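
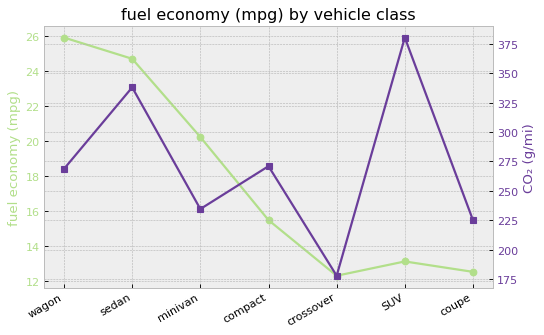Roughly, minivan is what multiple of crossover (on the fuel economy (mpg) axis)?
≈ 1.67×

minivan ≈ 20, crossover ≈ 12; 20/12 ≈ 1.67.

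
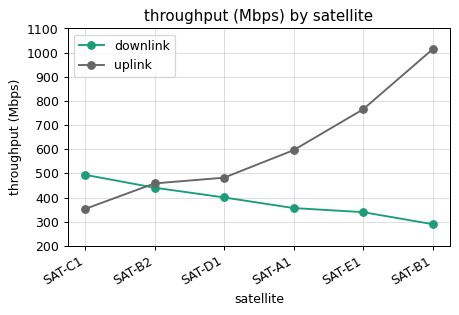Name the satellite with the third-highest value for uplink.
SAT-A1

Top 4 for uplink: SAT-B1 ≈ 1000, SAT-E1 ≈ 800, SAT-A1 ≈ 600, SAT-D1 ≈ 500.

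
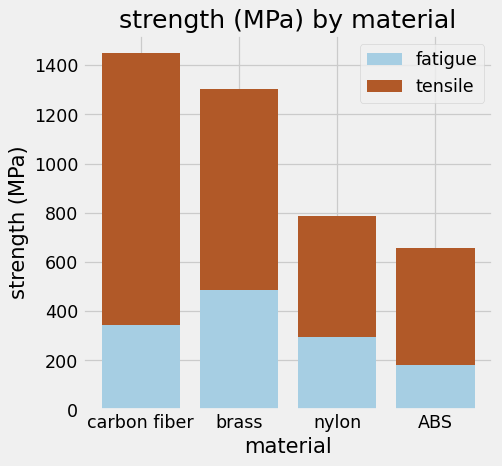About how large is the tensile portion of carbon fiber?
tensile top ≈ 1400, bottom ≈ 400; segment ≈ 1000.

≈ 1000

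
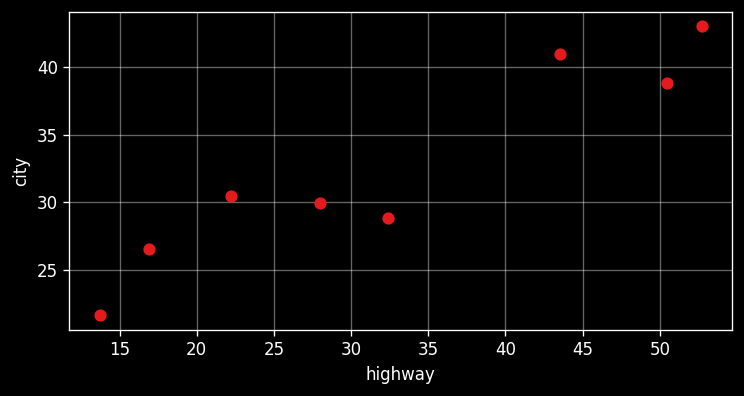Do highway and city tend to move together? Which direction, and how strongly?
Points are positively correlated; strong (|r| ≈ 0.9).

positive, strong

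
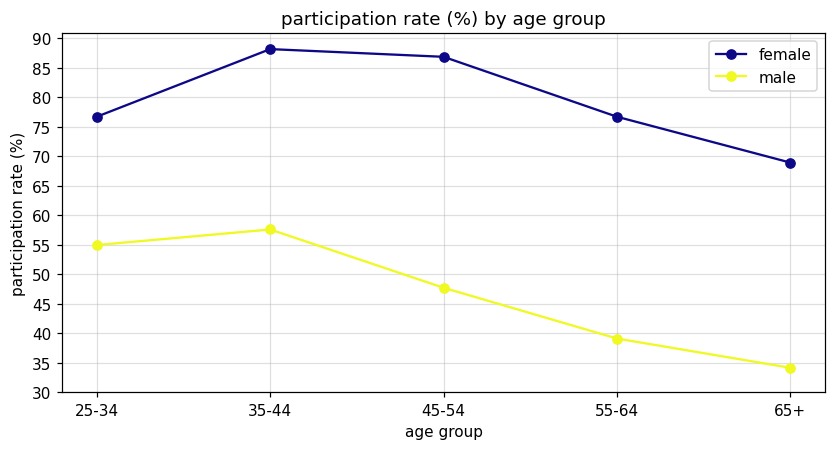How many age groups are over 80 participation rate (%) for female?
Above 80: 35-44, 45-54.

2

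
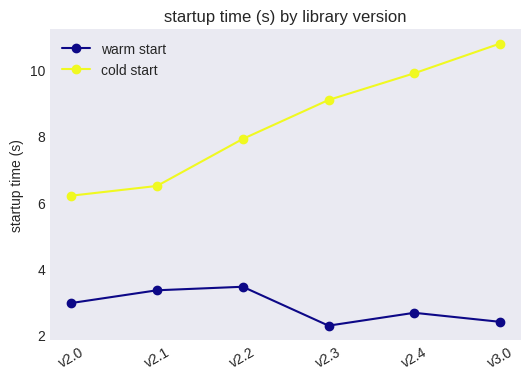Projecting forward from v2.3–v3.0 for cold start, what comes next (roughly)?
≈ 12

Last three: 9, 10, 11 → slope ≈ 1/step → next ≈ 12.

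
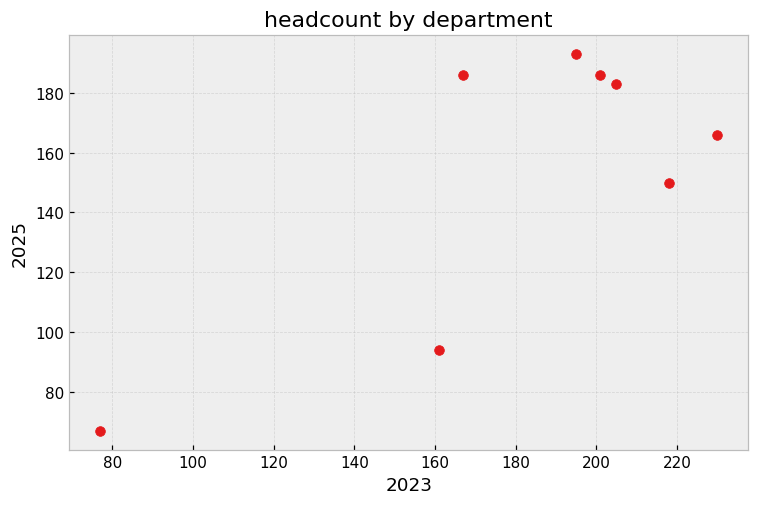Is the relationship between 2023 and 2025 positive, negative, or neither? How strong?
positive, strong

Points are positively correlated; strong (|r| ≈ 0.8).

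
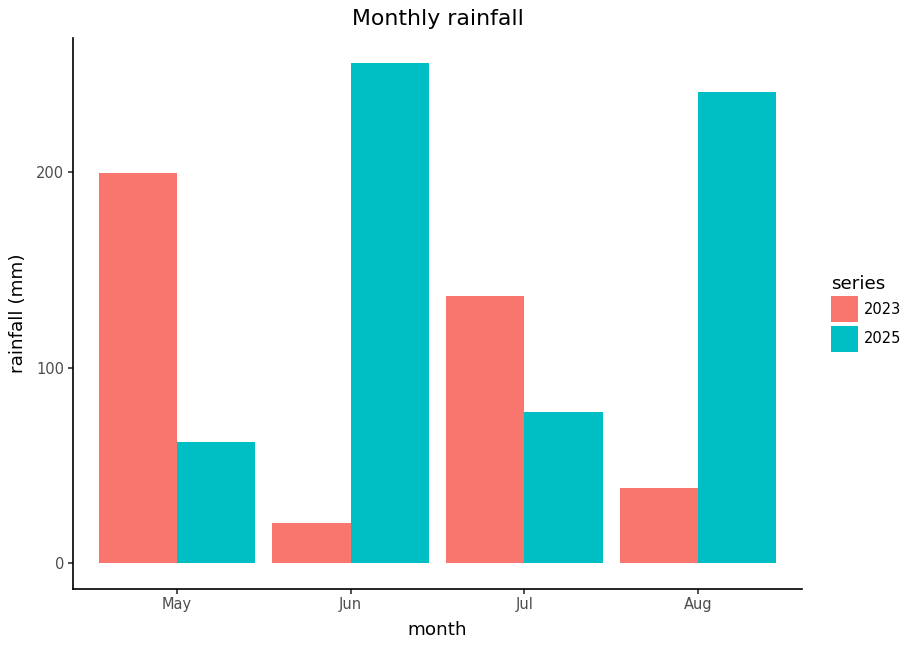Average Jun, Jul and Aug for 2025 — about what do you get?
≈ 192

(250 + 75 + 250) / 3 ≈ 192.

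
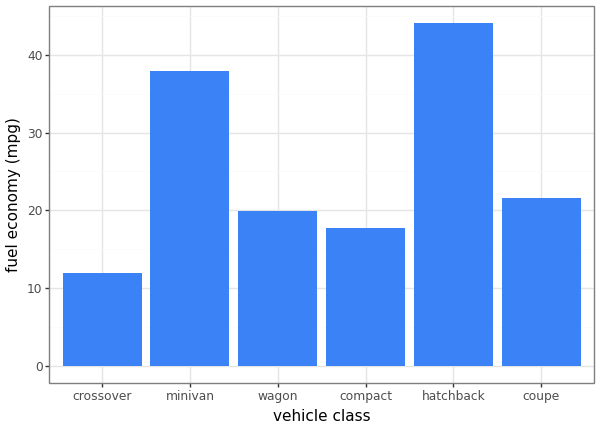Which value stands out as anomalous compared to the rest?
hatchback

hatchback ≈ 45; the rest sit between ≈ 10 and ≈ 40.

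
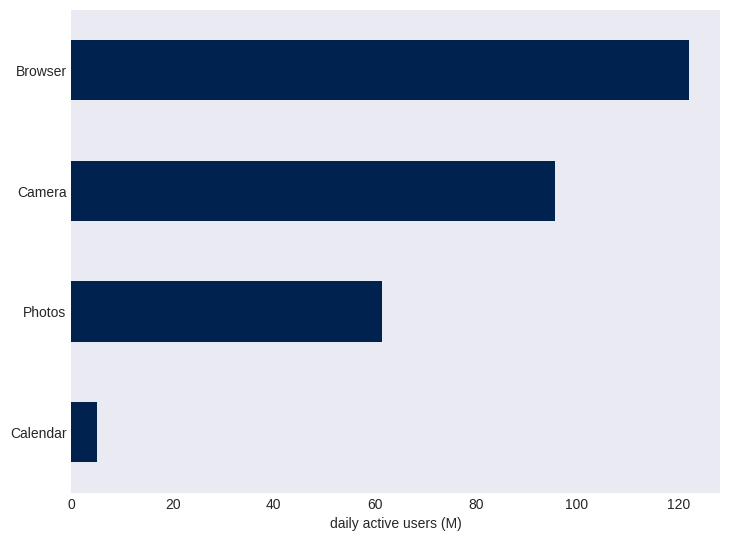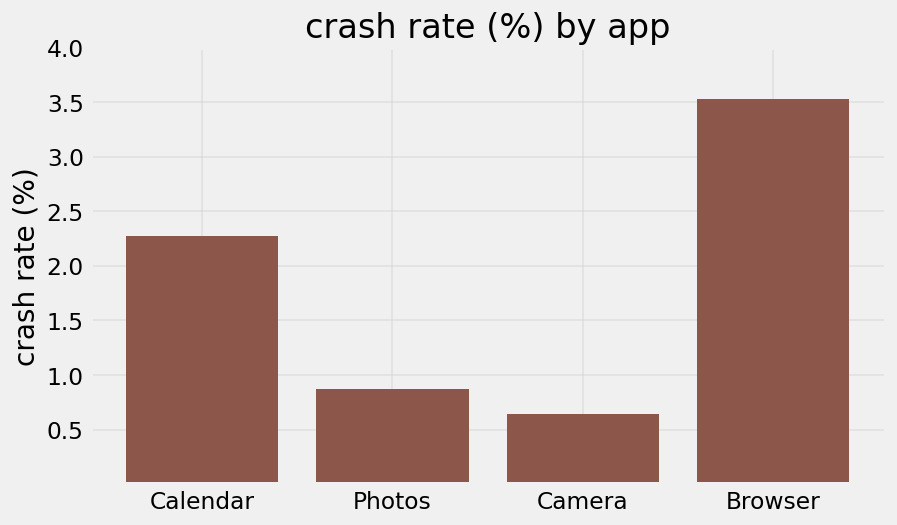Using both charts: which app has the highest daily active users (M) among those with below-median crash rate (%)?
Camera

Chart 2 median crash rate (%) ≈ 1.5; below-median apps: Photos, Camera. Among those, Camera has the highest daily active users (M) (≈ 100).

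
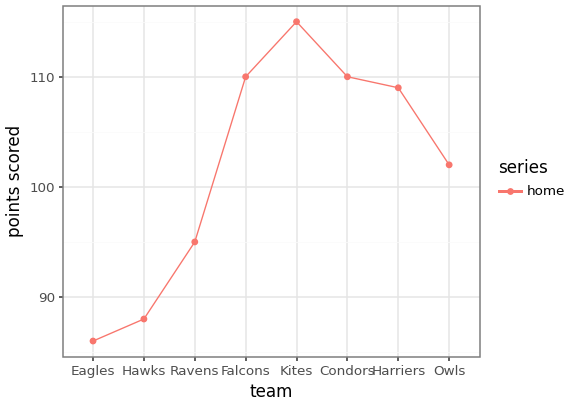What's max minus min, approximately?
Max Kites ≈ 115, min Eagles ≈ 85; range ≈ 30.

≈ 30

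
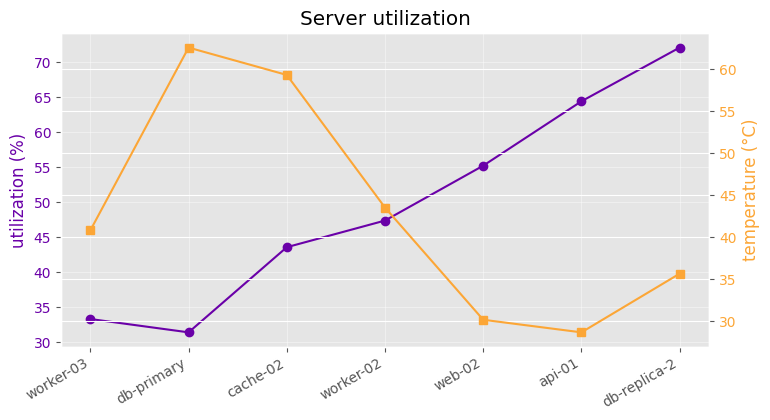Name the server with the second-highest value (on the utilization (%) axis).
Top 3 (on the utilization (%) axis): db-replica-2 ≈ 70, api-01 ≈ 65, web-02 ≈ 55.

api-01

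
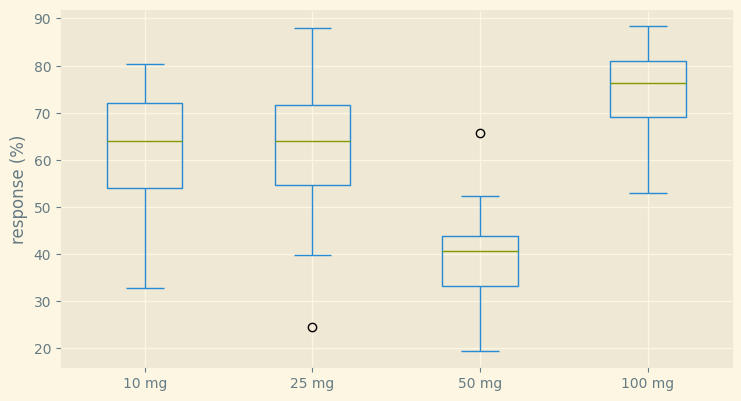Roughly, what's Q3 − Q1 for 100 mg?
≈ 10

Q3 ≈ 80, Q1 ≈ 70; IQR ≈ 10.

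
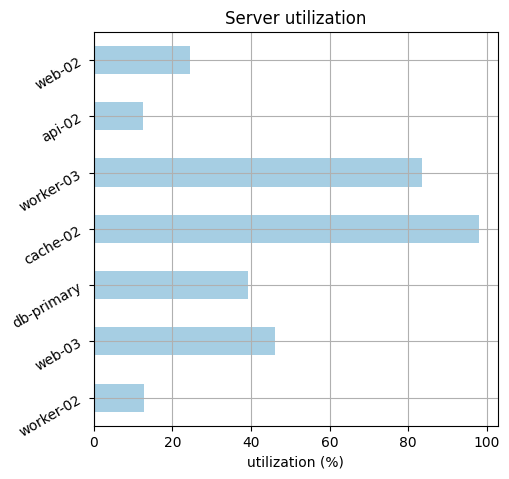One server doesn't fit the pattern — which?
cache-02

cache-02 ≈ 100; the rest sit between ≈ 10 and ≈ 80.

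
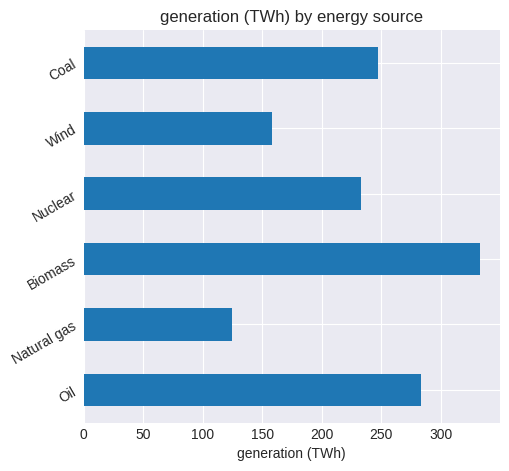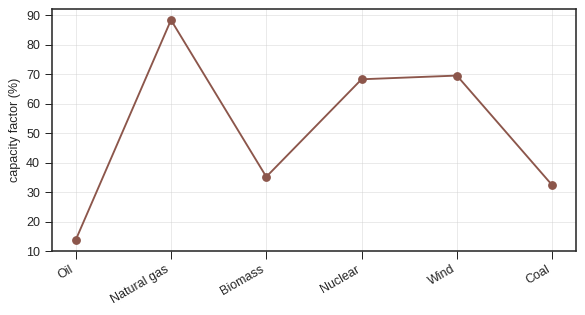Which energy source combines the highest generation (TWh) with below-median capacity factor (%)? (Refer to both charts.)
Chart 2 median capacity factor (%) ≈ 50; below-median energy sources: Oil, Biomass, Coal. Among those, Biomass has the highest generation (TWh) (≈ 350).

Biomass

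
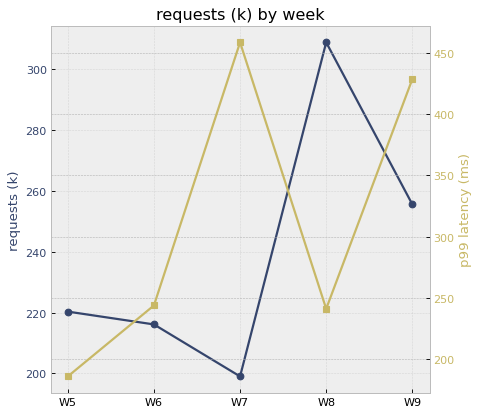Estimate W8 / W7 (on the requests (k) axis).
≈ 1.55×

W8 ≈ 310, W7 ≈ 200; 310/200 ≈ 1.55.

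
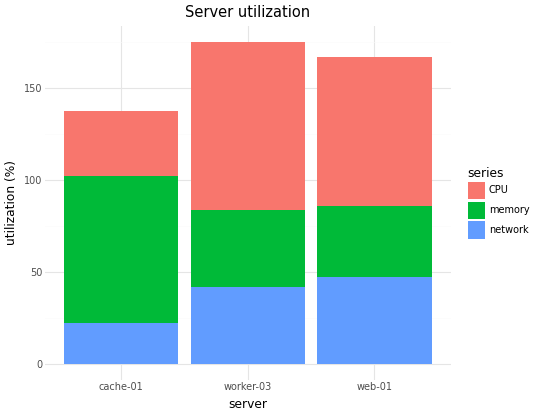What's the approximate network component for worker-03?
≈ 40

network top ≈ 40, bottom ≈ 0; segment ≈ 40.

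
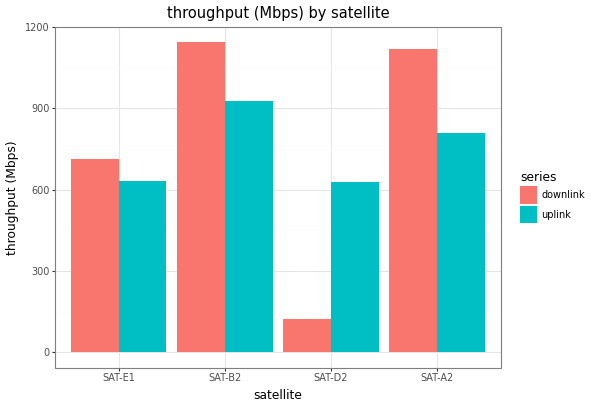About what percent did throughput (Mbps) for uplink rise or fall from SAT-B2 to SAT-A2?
≈ -11.1%

SAT-B2 ≈ 900, SAT-A2 ≈ 800; (800 − 900) / 900 ≈ -11.1%.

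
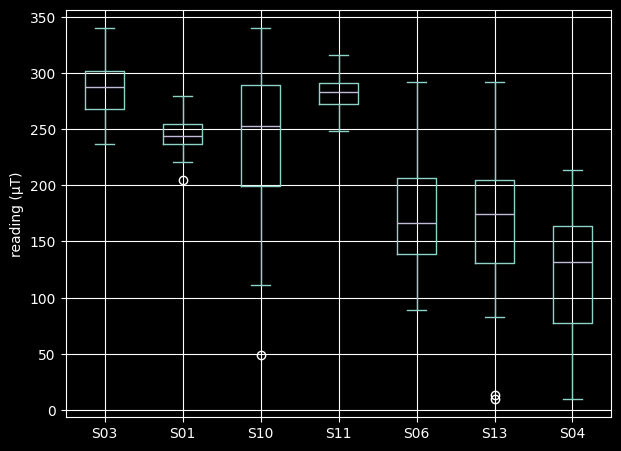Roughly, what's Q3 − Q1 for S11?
≈ 20

Q3 ≈ 300, Q1 ≈ 280; IQR ≈ 20.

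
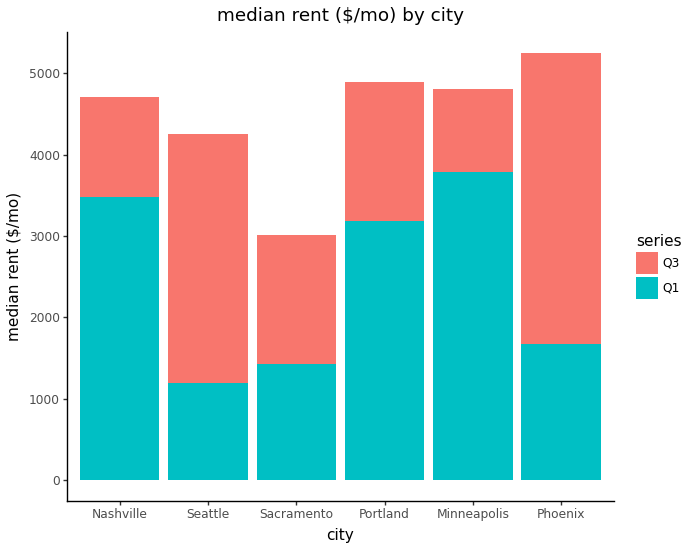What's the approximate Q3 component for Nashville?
Q3 top ≈ 4500, bottom ≈ 3500; segment ≈ 1000.

≈ 1000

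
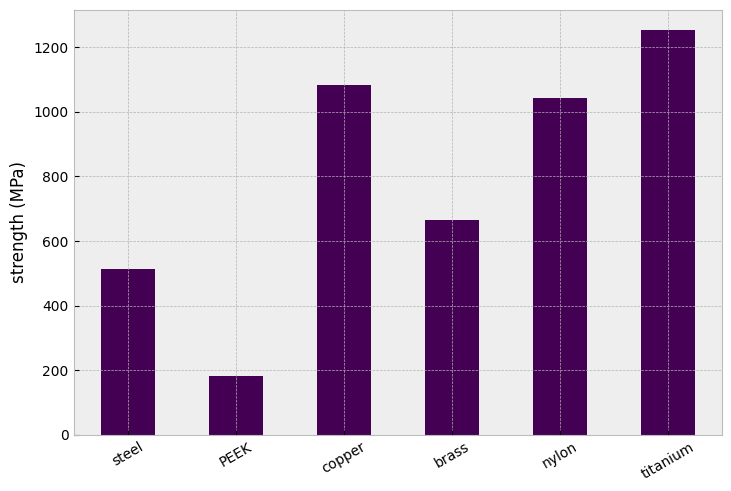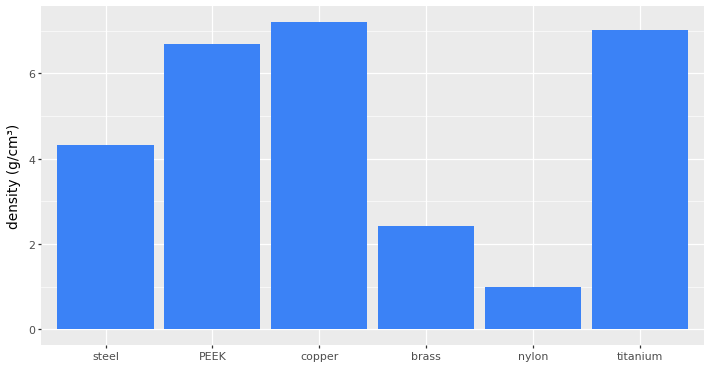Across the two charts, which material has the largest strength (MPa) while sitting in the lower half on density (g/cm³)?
nylon

Chart 2 median density (g/cm³) ≈ 6; below-median materials: steel, brass, nylon. Among those, nylon has the highest strength (MPa) (≈ 1000).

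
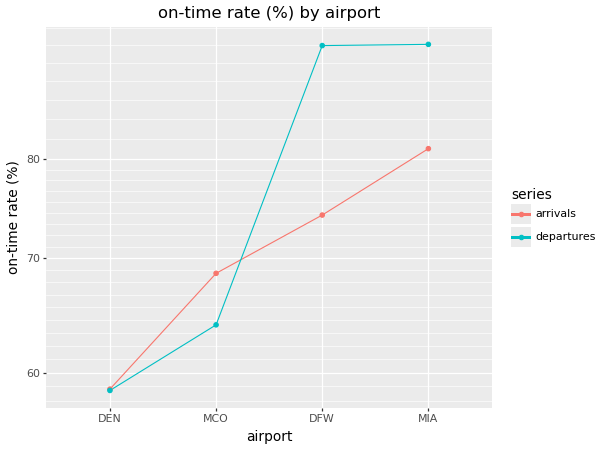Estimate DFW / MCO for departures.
DFW ≈ 95, MCO ≈ 65; 95/65 ≈ 1.46.

≈ 1.46×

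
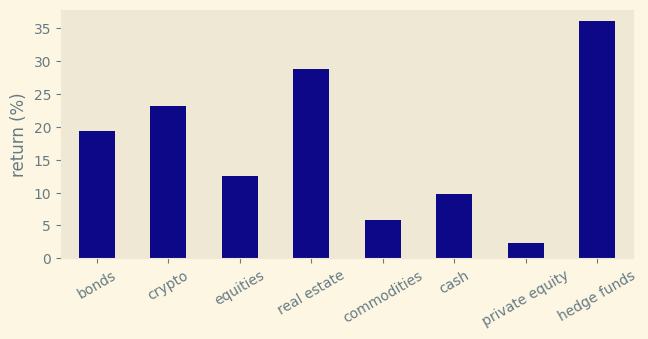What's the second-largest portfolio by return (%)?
real estate

Top 3: hedge funds ≈ 35, real estate ≈ 30, crypto ≈ 25.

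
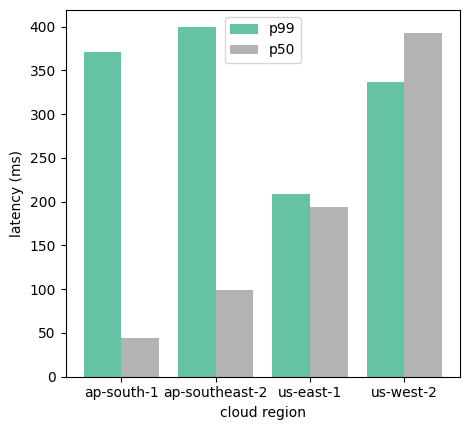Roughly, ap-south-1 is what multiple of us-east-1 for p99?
≈ 1.75×

ap-south-1 ≈ 350, us-east-1 ≈ 200; 350/200 ≈ 1.75.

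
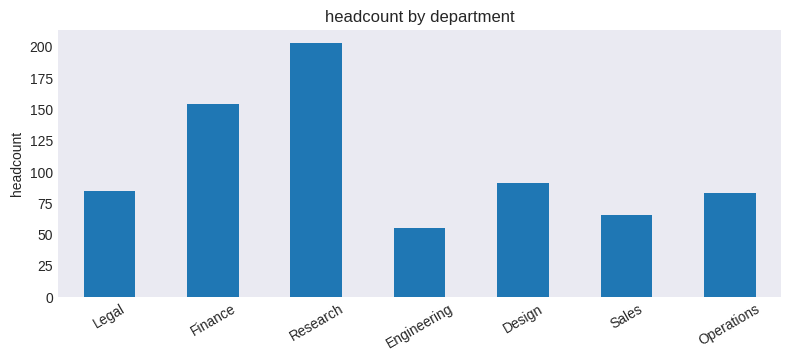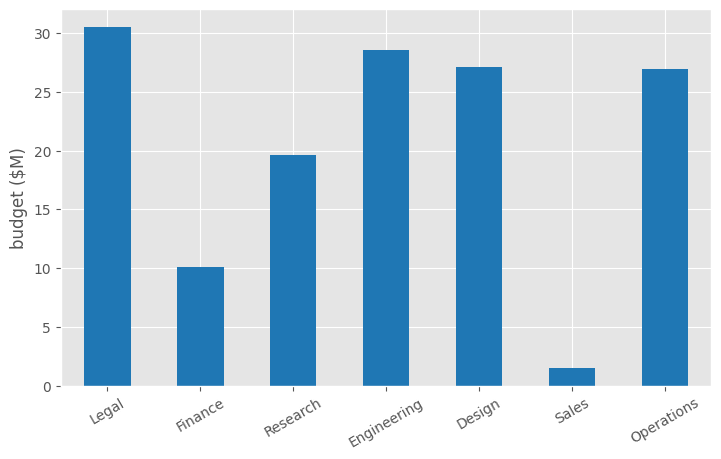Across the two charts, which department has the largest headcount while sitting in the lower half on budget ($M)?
Chart 2 median budget ($M) ≈ 25; below-median departments: Finance, Research, Sales. Among those, Research has the highest headcount (≈ 200).

Research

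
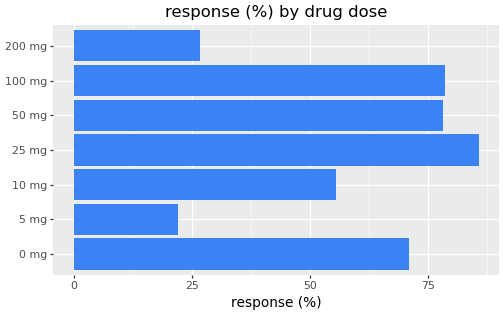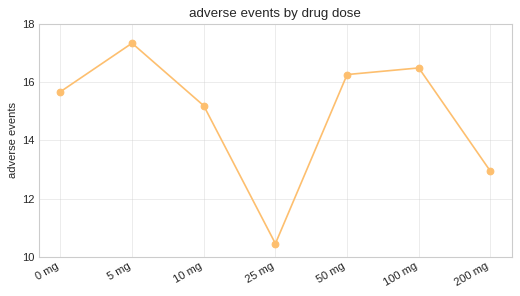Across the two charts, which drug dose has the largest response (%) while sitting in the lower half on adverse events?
25 mg

Chart 2 median adverse events ≈ 16; below-median drug doses: 10 mg, 25 mg, 200 mg. Among those, 25 mg has the highest response (%) (≈ 90).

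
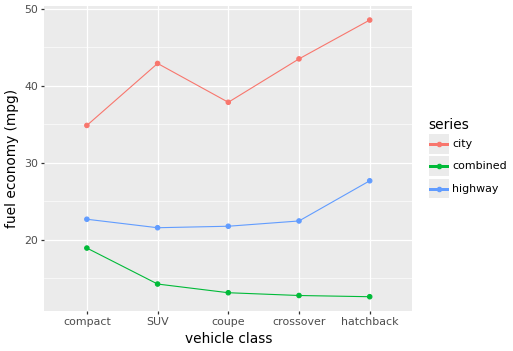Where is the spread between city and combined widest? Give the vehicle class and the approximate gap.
hatchback: city ≈ 50, combined ≈ 15 → gap ≈ 35. Next-largest (crossover) is only ≈ 30.

hatchback, ≈ 35 mpg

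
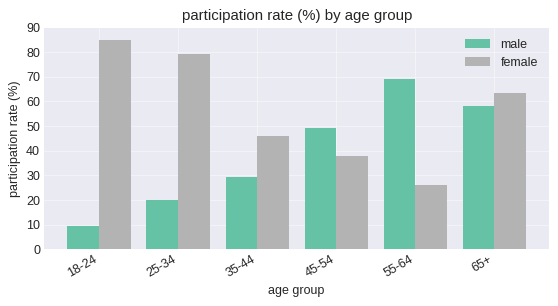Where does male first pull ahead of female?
45-54

35-44: male ≈ 30 vs female ≈ 50 (not yet); 45-54: male ≈ 50 vs female ≈ 40 (first crossover).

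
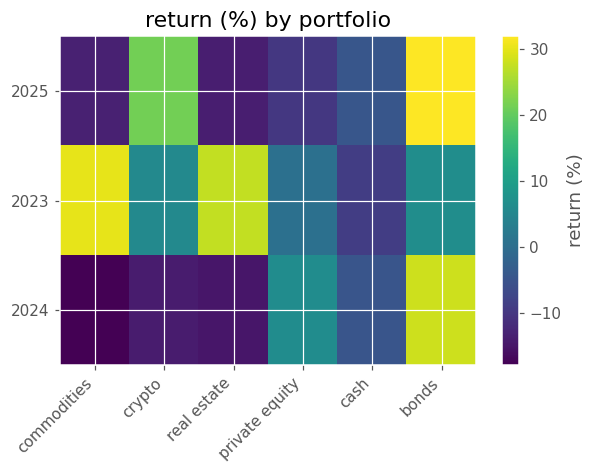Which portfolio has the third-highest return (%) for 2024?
Top 4 for 2024: bonds ≈ 30, private equity ≈ 5, cash ≈ -5, crypto ≈ -15.

cash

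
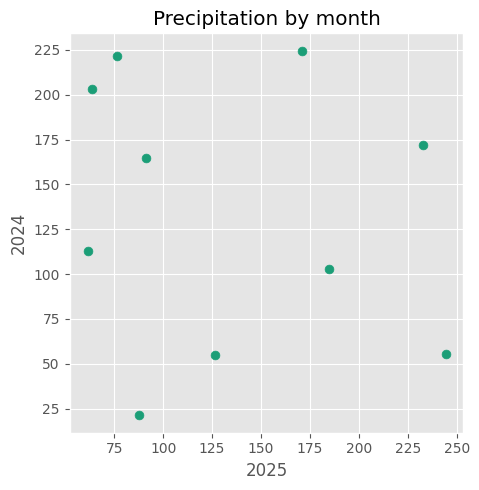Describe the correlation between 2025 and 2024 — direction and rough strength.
Points are roughly uncorrelated; weak (|r| ≈ 0.2).

no clear correlation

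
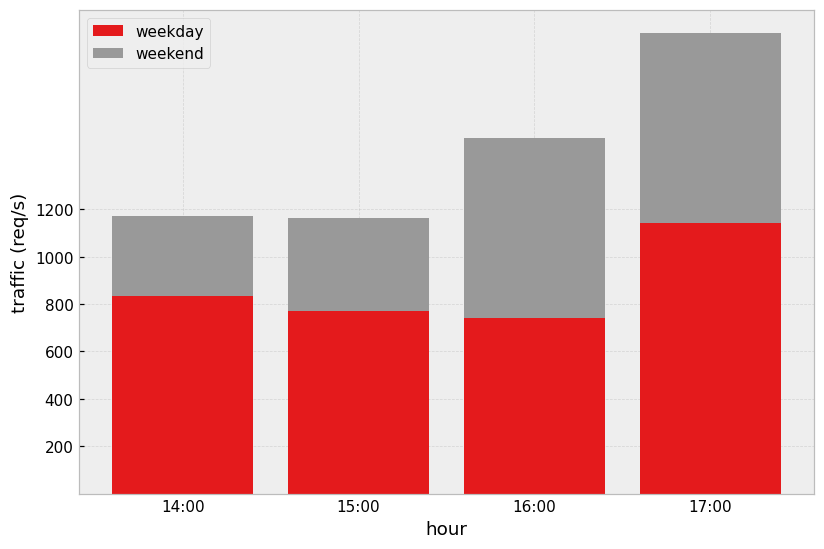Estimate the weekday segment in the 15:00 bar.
≈ 800

weekday top ≈ 800, bottom ≈ 0; segment ≈ 800.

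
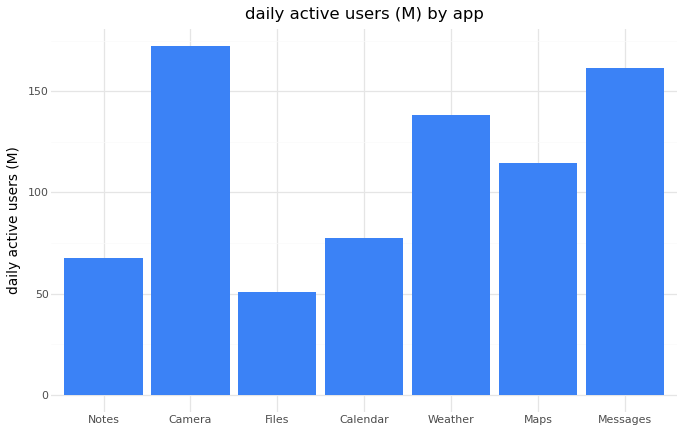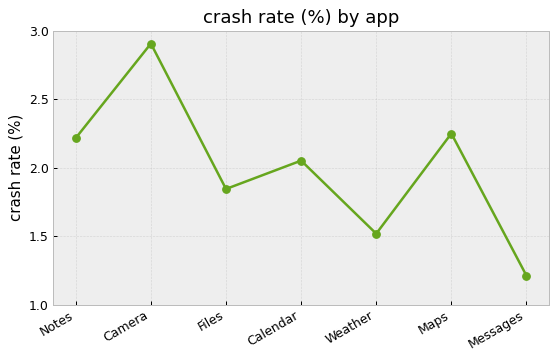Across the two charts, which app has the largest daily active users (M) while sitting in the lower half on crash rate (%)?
Messages

Chart 2 median crash rate (%) ≈ 2; below-median apps: Files, Weather, Messages. Among those, Messages has the highest daily active users (M) (≈ 160).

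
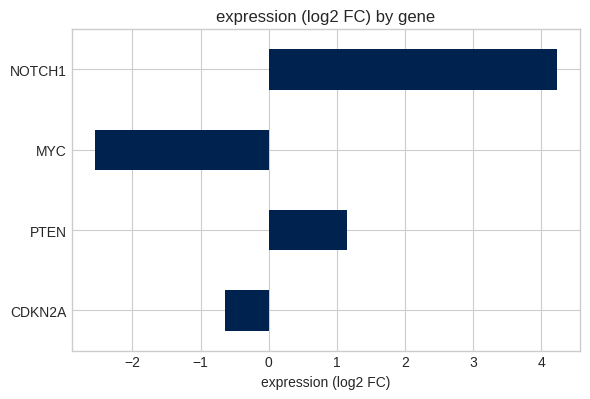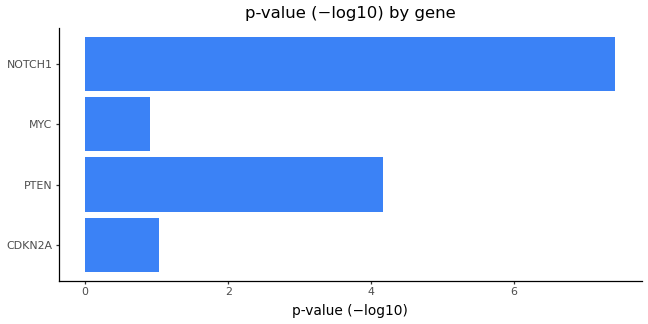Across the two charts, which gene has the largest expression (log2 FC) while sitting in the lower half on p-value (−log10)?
CDKN2A

Chart 2 median p-value (−log10) ≈ 3; below-median genes: CDKN2A, MYC. Among those, CDKN2A has the highest expression (log2 FC) (≈ -0.5).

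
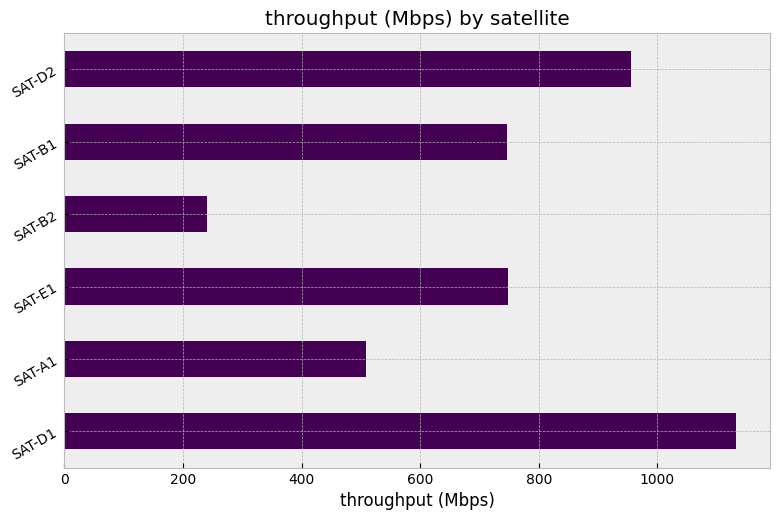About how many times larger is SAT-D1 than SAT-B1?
≈ 1.57×

SAT-D1 ≈ 1100, SAT-B1 ≈ 700; 1100/700 ≈ 1.57.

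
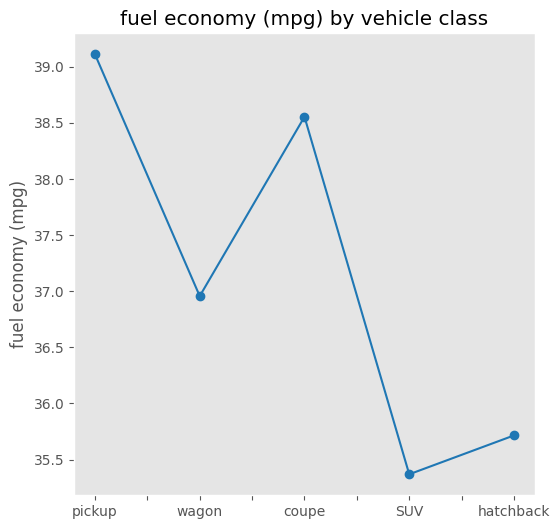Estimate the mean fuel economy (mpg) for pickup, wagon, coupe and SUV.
(39.0 + 37.0 + 38.5 + 35.5) / 4 ≈ 37.5.

≈ 37.5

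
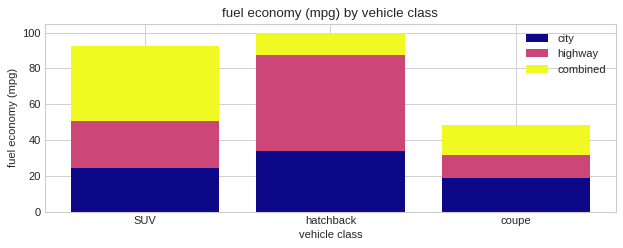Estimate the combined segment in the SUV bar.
≈ 40

combined top ≈ 90, bottom ≈ 50; segment ≈ 40.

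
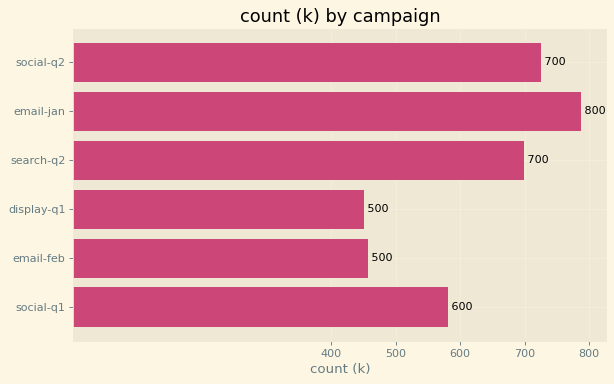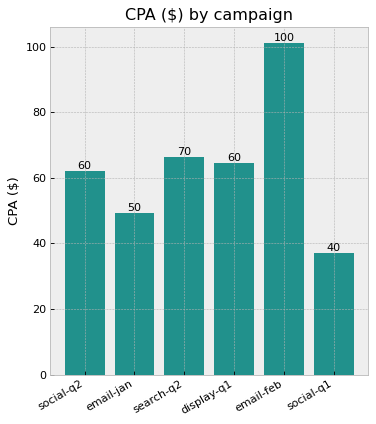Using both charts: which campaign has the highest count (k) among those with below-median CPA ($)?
email-jan

Chart 2 median CPA ($) ≈ 60; below-median campaigns: social-q2, email-jan, social-q1. Among those, email-jan has the highest count (k) (≈ 800).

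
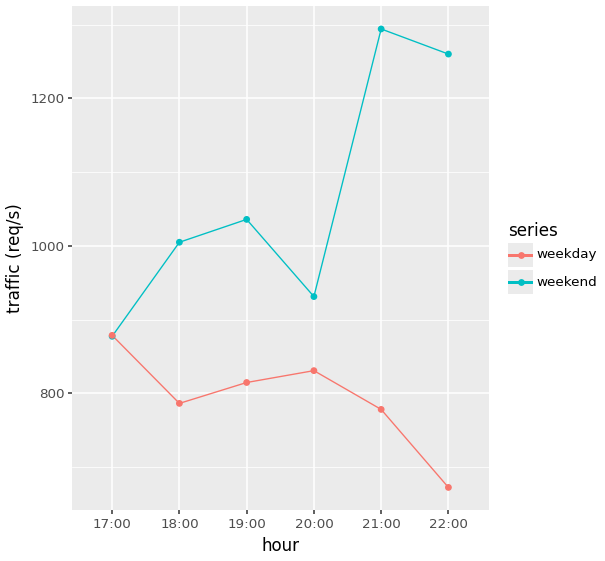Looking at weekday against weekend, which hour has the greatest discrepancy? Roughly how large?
22:00: weekday ≈ 700, weekend ≈ 1300 → gap ≈ 600. Next-largest (21:00) is only ≈ 500.

22:00, ≈ 600 req/s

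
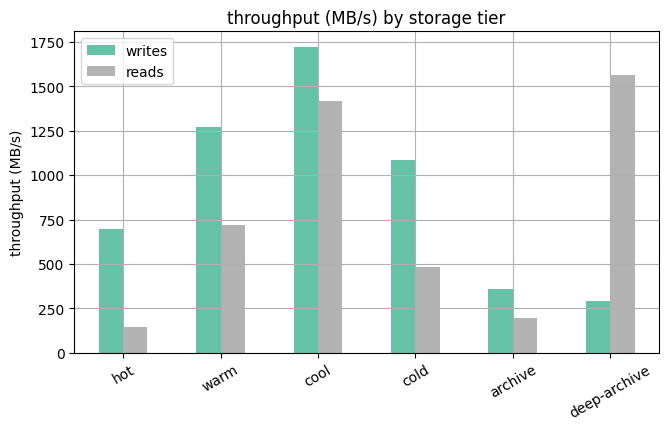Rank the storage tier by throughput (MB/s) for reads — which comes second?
Top 3 for reads: deep-archive ≈ 1600, cool ≈ 1400, warm ≈ 800.

cool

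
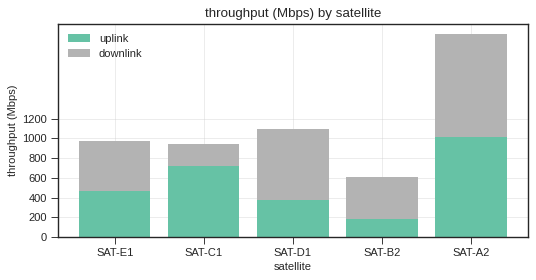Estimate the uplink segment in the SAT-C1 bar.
uplink top ≈ 800, bottom ≈ 0; segment ≈ 800.

≈ 800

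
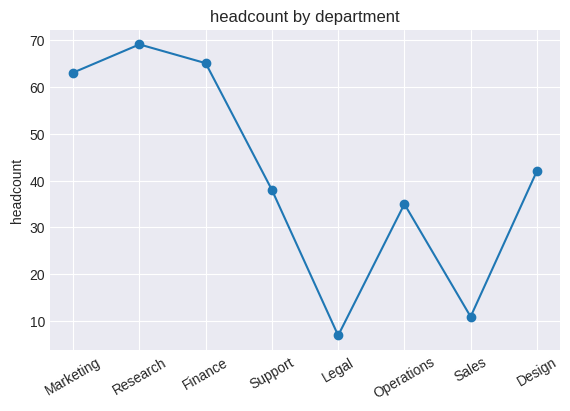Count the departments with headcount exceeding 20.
Above 20: Marketing, Research, Finance, Support, Operations, Design.

6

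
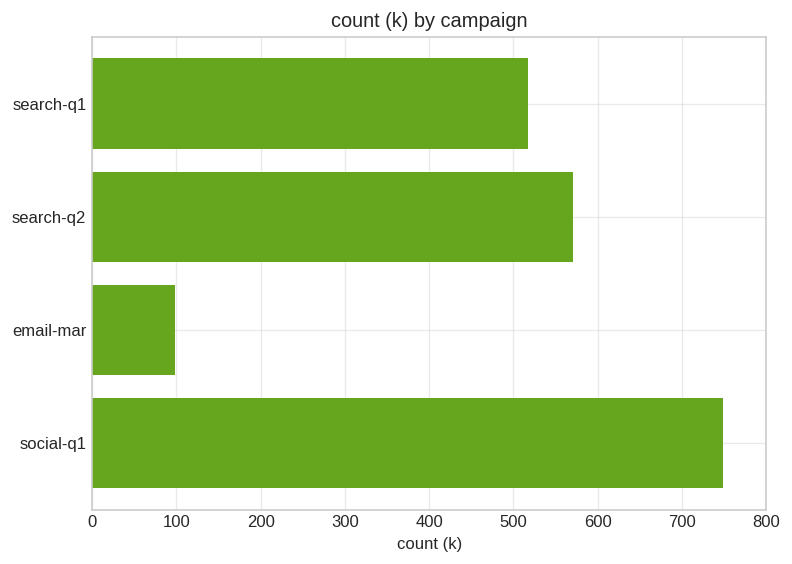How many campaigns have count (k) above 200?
Above 200: search-q1, search-q2, social-q1.

3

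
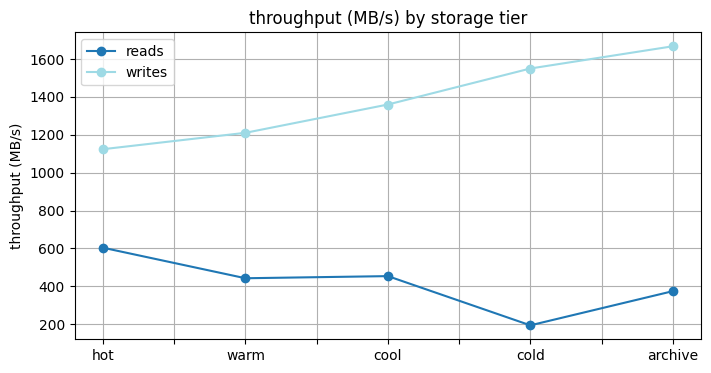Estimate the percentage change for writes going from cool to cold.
cool ≈ 1400, cold ≈ 1600; (1600 − 1400) / 1400 ≈ +14.3%.

≈ +14.3%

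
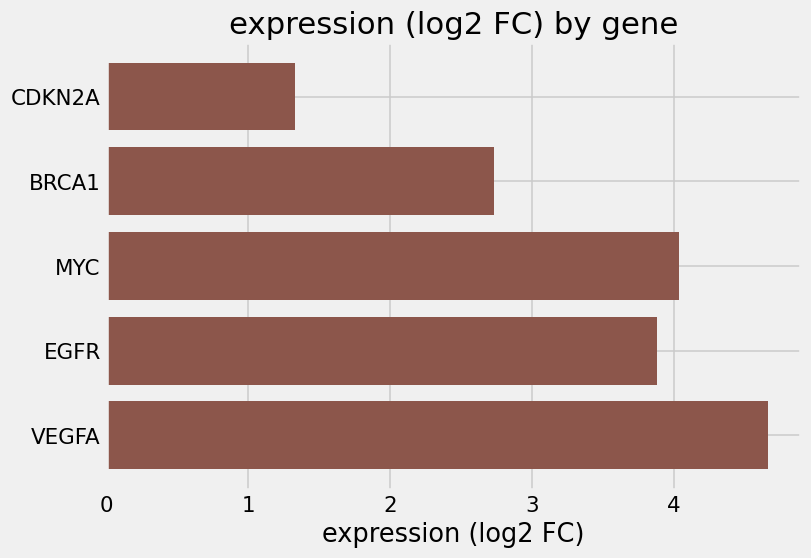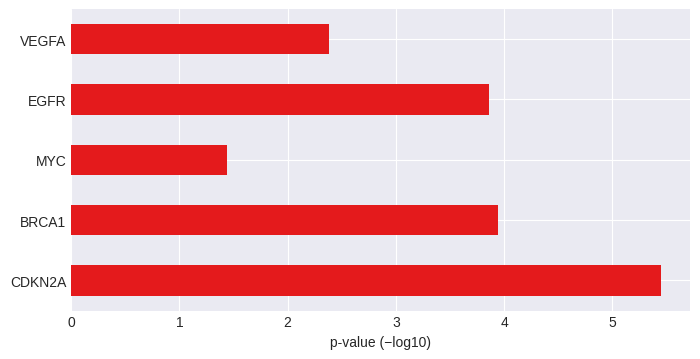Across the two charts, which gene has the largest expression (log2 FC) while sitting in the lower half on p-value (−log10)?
VEGFA

Chart 2 median p-value (−log10) ≈ 4; below-median genes: MYC, VEGFA. Among those, VEGFA has the highest expression (log2 FC) (≈ 4.5).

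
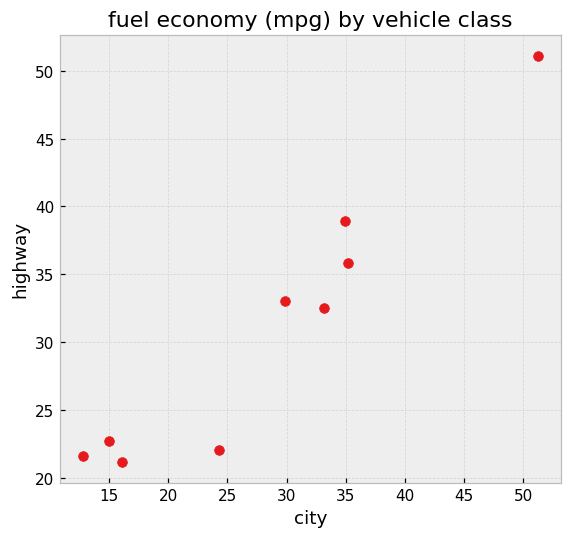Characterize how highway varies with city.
Points are positively correlated; strong (|r| ≈ 1.0).

positive, strong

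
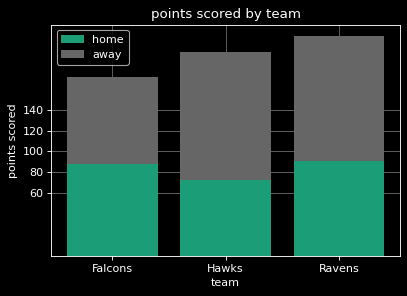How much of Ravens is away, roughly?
away top ≈ 220, bottom ≈ 100; segment ≈ 120.

≈ 120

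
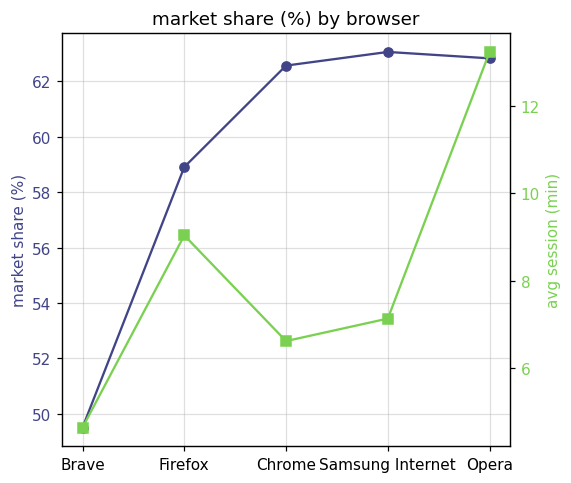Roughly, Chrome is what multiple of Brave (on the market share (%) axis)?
Chrome ≈ 62, Brave ≈ 50; 62/50 ≈ 1.24.

≈ 1.24×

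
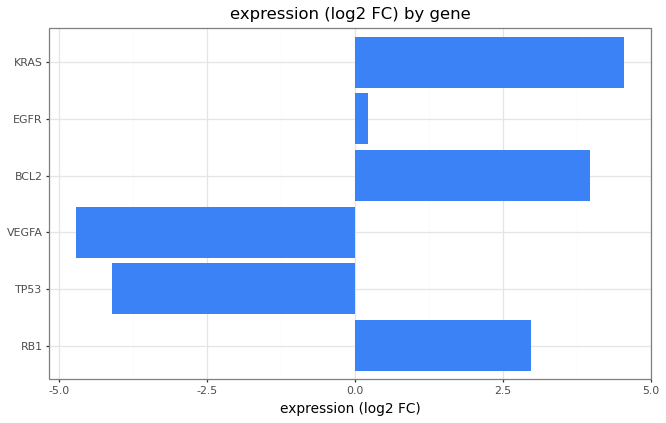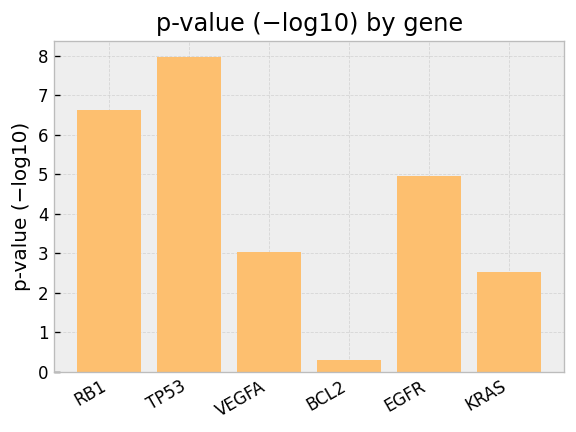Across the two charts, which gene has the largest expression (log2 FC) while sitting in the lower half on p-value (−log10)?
Chart 2 median p-value (−log10) ≈ 4; below-median genes: VEGFA, BCL2, KRAS. Among those, KRAS has the highest expression (log2 FC) (≈ 4.5).

KRAS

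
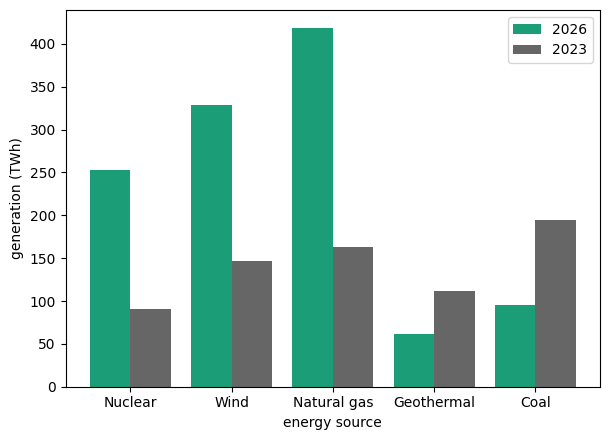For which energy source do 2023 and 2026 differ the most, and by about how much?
Natural gas: 2023 ≈ 150, 2026 ≈ 400 → gap ≈ 250. Next-largest (Wind) is only ≈ 200.

Natural gas, ≈ 250 TWh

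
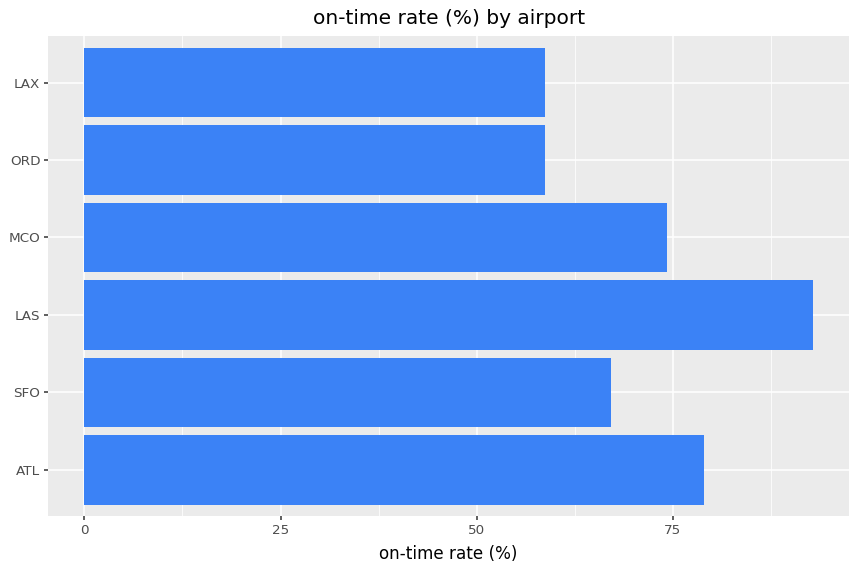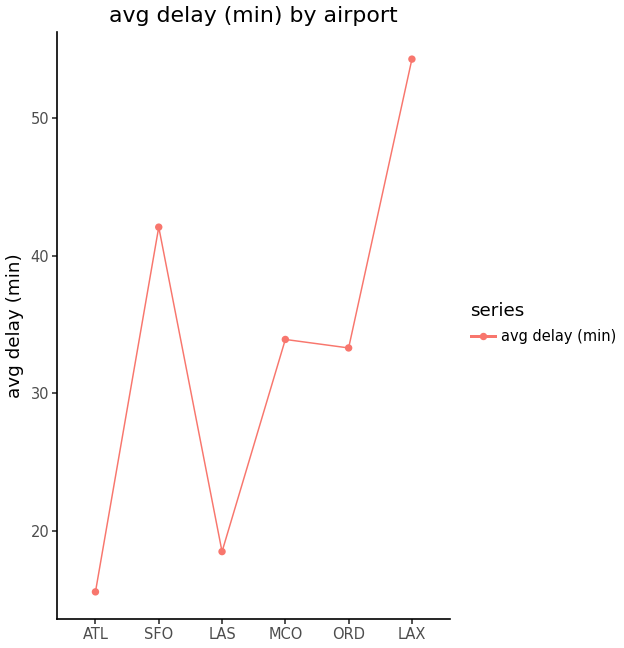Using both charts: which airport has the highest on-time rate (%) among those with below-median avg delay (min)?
Chart 2 median avg delay (min) ≈ 35; below-median airports: ATL, LAS, ORD. Among those, LAS has the highest on-time rate (%) (≈ 90).

LAS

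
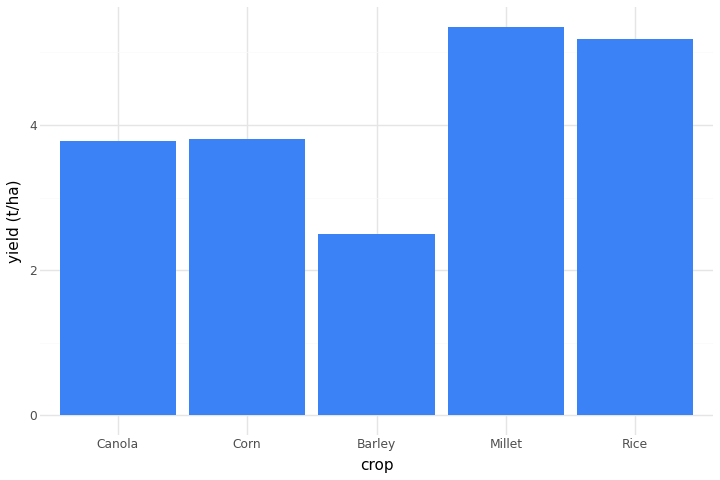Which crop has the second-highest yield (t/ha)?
Rice

Top 3: Millet ≈ 5.5, Rice ≈ 5.0, Corn ≈ 4.0.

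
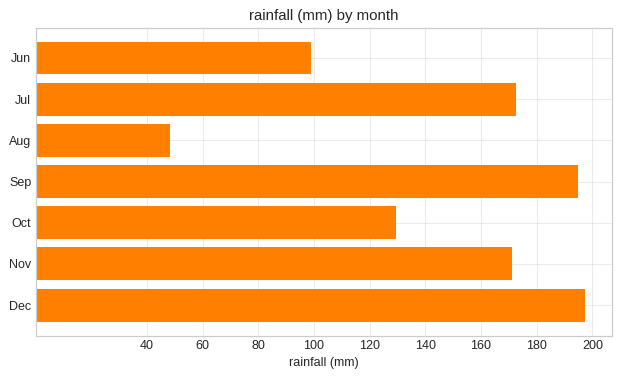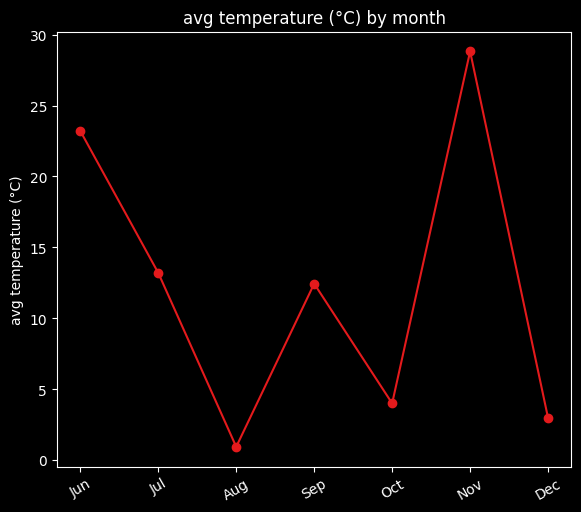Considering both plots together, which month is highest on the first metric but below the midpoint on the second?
Dec

Chart 2 median avg temperature (°C) ≈ 10; below-median months: Aug, Oct, Dec. Among those, Dec has the highest rainfall (mm) (≈ 200).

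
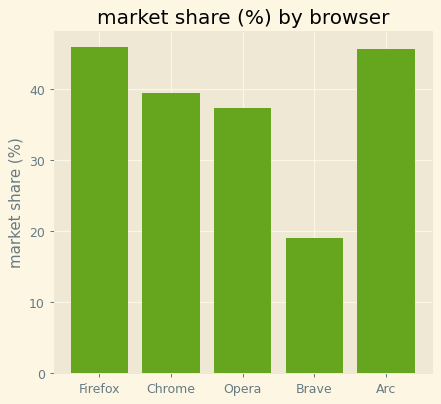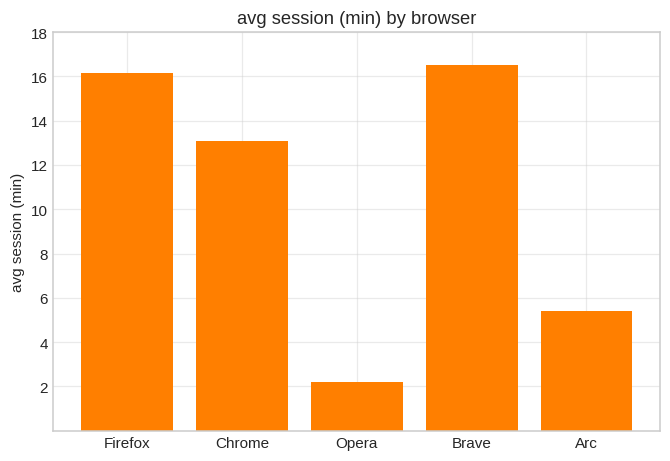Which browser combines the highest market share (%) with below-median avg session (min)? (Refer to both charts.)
Chart 2 median avg session (min) ≈ 14; below-median browsers: Opera, Arc. Among those, Arc has the highest market share (%) (≈ 45).

Arc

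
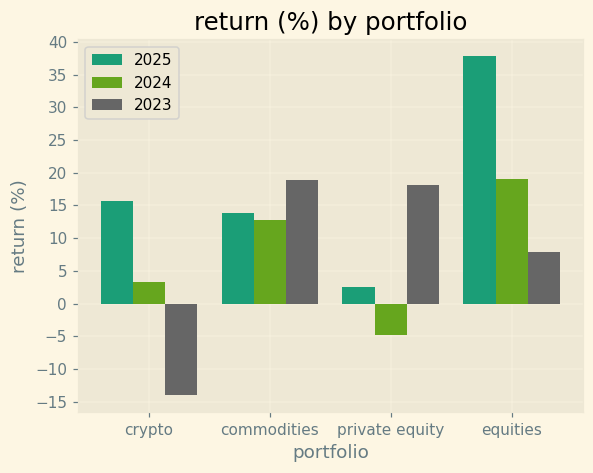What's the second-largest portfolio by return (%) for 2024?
commodities

Top 3 for 2024: equities ≈ 20, commodities ≈ 15, crypto ≈ 5.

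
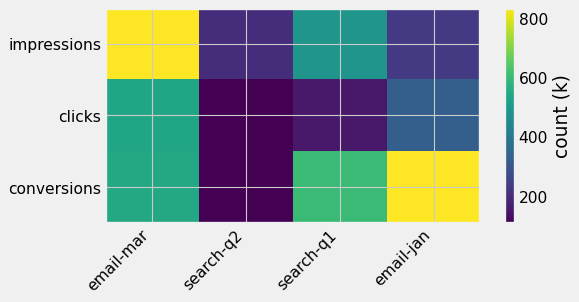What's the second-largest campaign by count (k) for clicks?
email-jan

Top 3 for clicks: email-mar ≈ 500, email-jan ≈ 300, search-q1 ≈ 200.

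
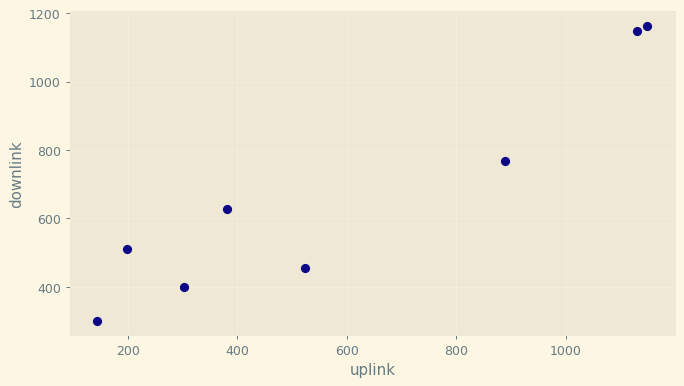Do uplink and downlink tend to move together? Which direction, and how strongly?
Points are positively correlated; strong (|r| ≈ 0.9).

positive, strong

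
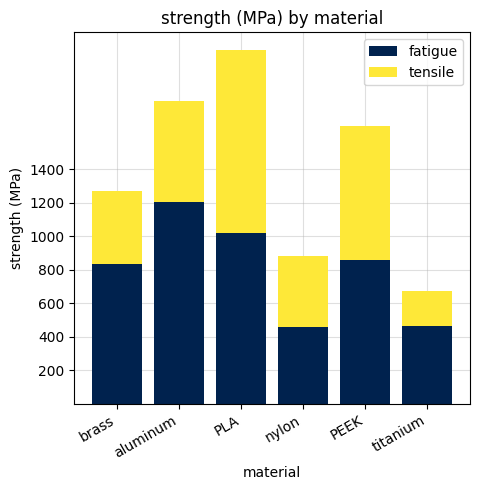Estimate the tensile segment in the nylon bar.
≈ 400

tensile top ≈ 800, bottom ≈ 400; segment ≈ 400.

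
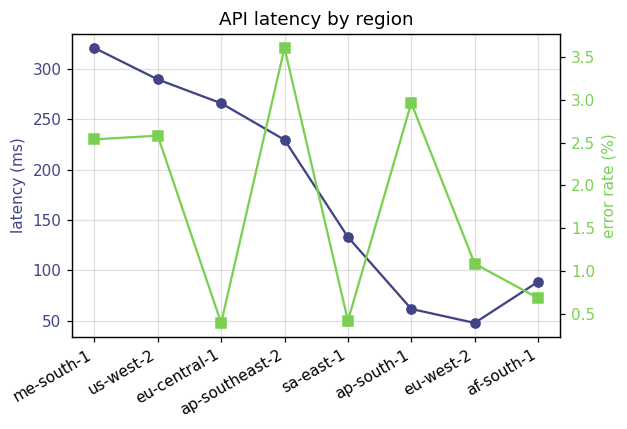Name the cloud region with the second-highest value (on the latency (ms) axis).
Top 3 (on the latency (ms) axis): me-south-1 ≈ 325, us-west-2 ≈ 300, eu-central-1 ≈ 275.

us-west-2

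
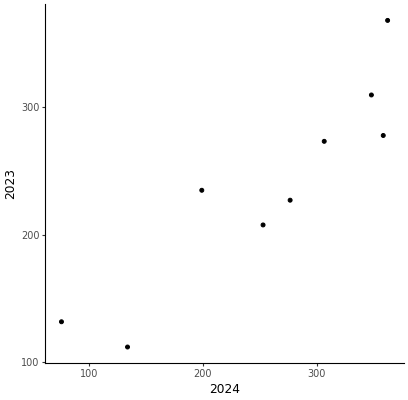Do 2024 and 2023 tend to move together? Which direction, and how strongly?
Points are positively correlated; strong (|r| ≈ 0.9).

positive, strong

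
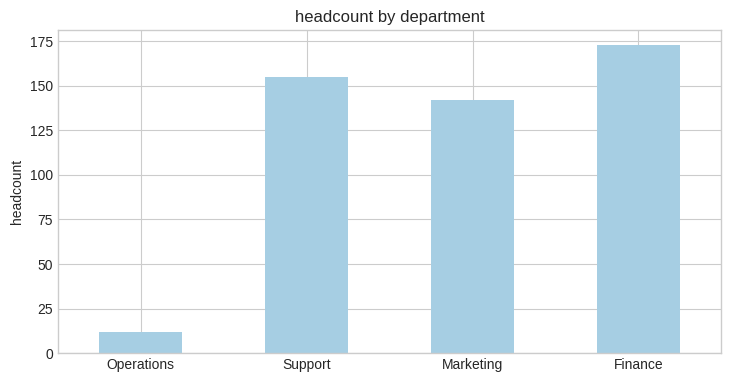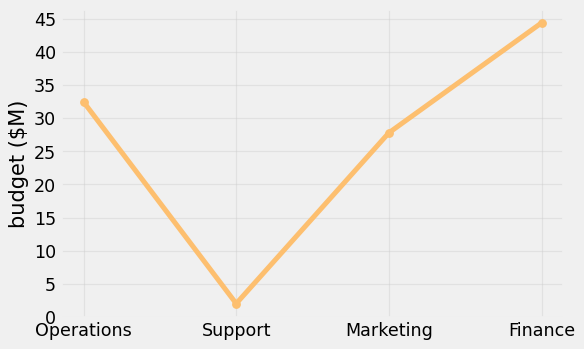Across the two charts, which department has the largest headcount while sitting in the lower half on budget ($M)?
Chart 2 median budget ($M) ≈ 30; below-median departments: Support, Marketing. Among those, Support has the highest headcount (≈ 160).

Support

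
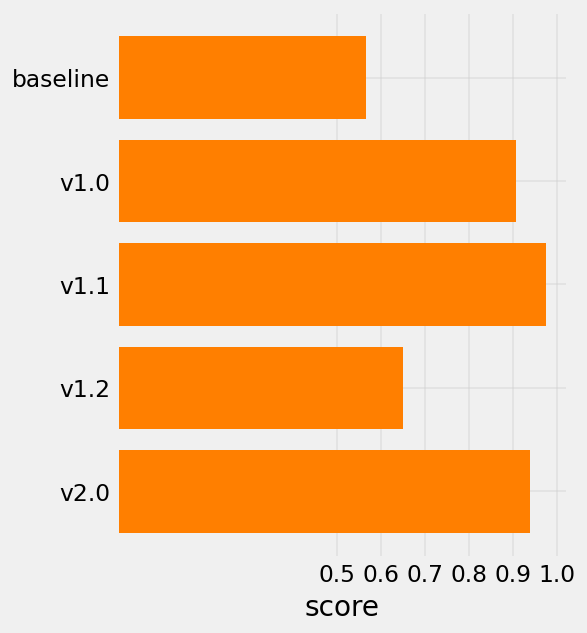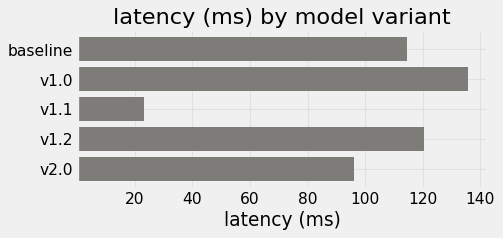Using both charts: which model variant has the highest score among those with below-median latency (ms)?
v1.1

Chart 2 median latency (ms) ≈ 120; below-median model variants: v1.1, v2.0. Among those, v1.1 has the highest score (≈ 1).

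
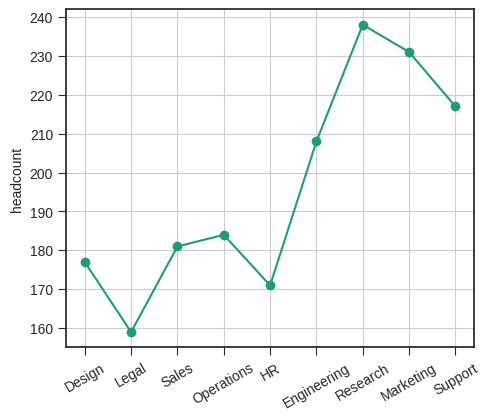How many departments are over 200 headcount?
Above 200: Engineering, Research, Marketing, Support.

4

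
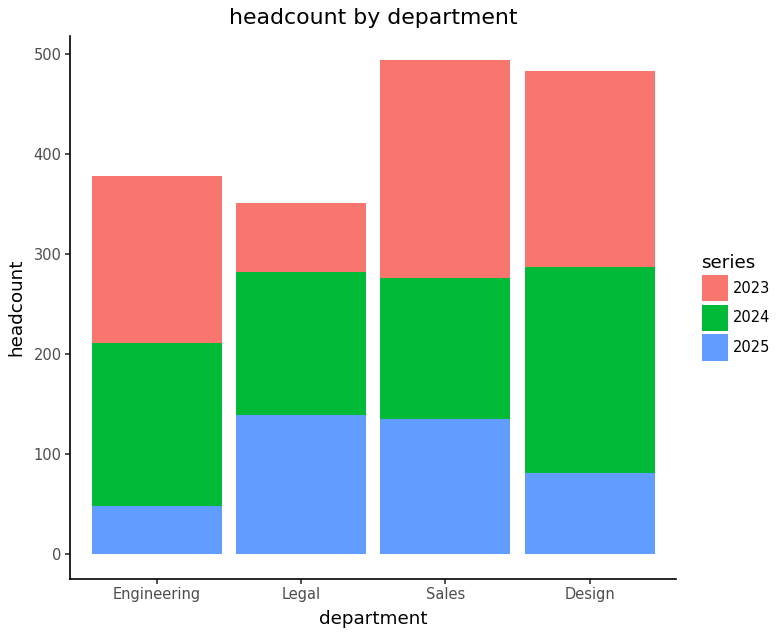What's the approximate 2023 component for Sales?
2023 top ≈ 500, bottom ≈ 300; segment ≈ 200.

≈ 200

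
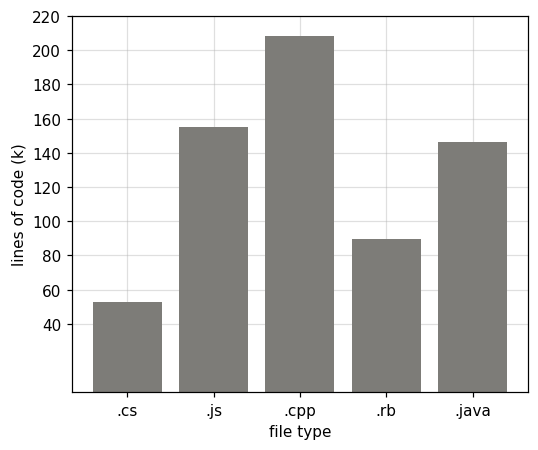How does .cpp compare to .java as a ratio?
≈ 1.43×

.cpp ≈ 200, .java ≈ 140; 200/140 ≈ 1.43.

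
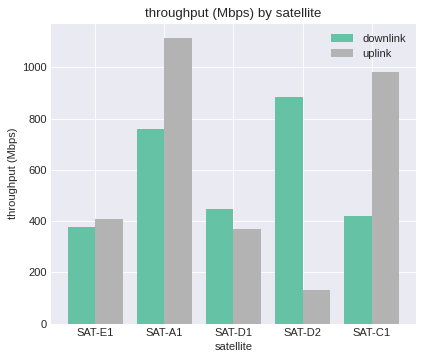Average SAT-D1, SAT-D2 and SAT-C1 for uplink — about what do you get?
(400 + 100 + 1000) / 3 ≈ 500.

≈ 500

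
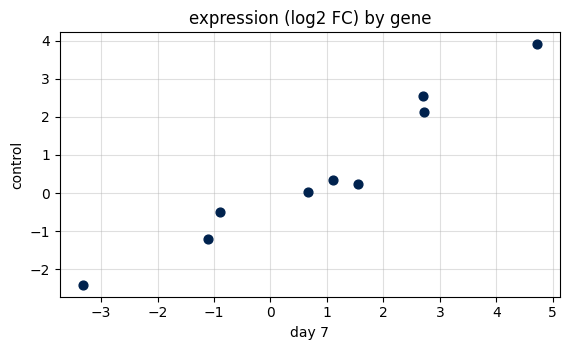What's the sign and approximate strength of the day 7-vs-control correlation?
Points are positively correlated; strong (|r| ≈ 1.0).

positive, strong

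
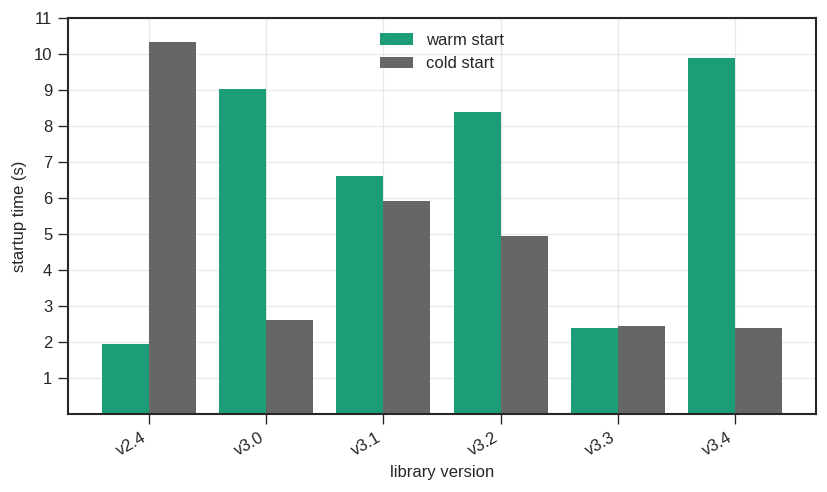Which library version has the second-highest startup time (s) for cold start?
Top 3 for cold start: v2.4 ≈ 10, v3.1 ≈ 6, v3.2 ≈ 5.

v3.1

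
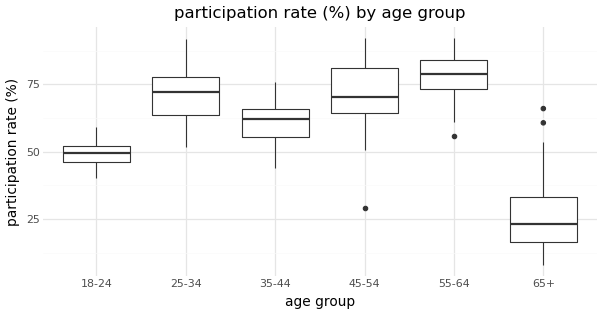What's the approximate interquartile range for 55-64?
Q3 ≈ 85, Q1 ≈ 75; IQR ≈ 10.

≈ 10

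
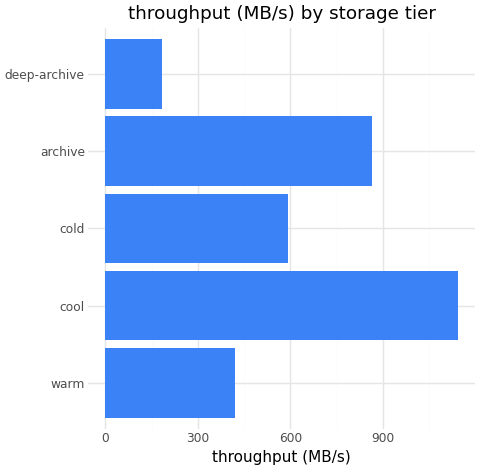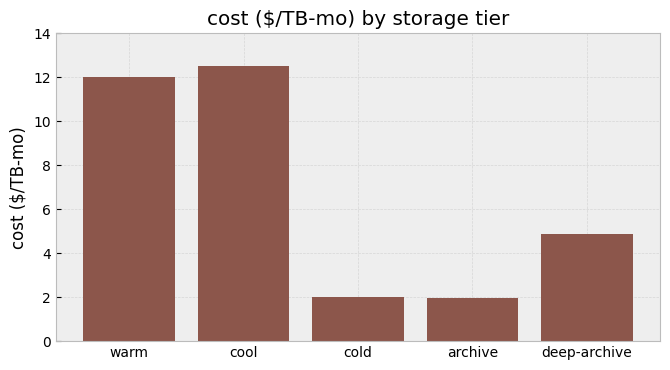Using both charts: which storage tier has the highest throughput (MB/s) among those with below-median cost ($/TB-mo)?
archive

Chart 2 median cost ($/TB-mo) ≈ 4; below-median storage tiers: cold, archive. Among those, archive has the highest throughput (MB/s) (≈ 800).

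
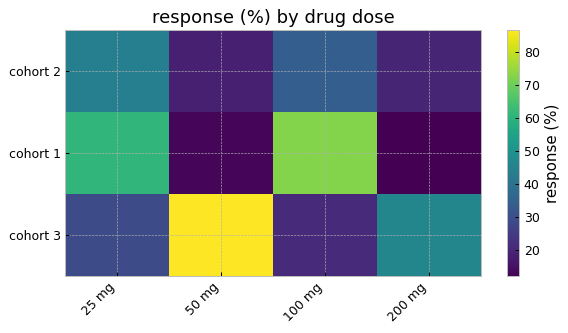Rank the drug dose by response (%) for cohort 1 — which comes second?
25 mg

Top 3 for cohort 1: 100 mg ≈ 70, 25 mg ≈ 60, 50 mg ≈ 10.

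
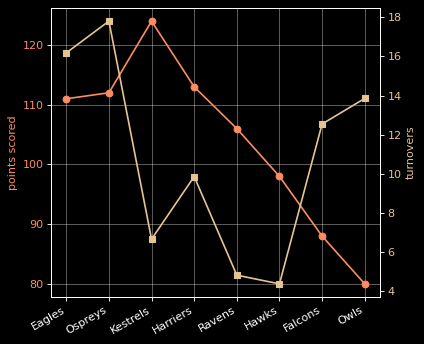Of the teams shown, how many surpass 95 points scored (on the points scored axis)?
Above 95: Eagles, Ospreys, Kestrels, Harriers, Ravens, Hawks.

6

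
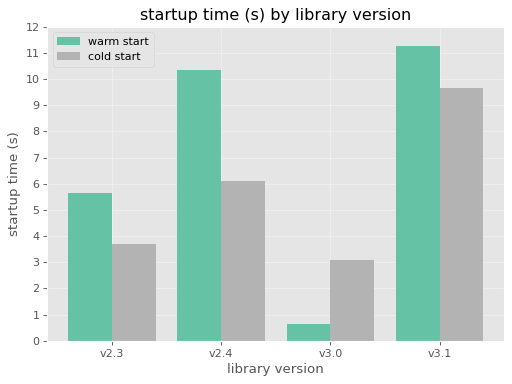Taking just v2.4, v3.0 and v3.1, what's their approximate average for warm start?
(10 + 1 + 11) / 3 ≈ 7.

≈ 7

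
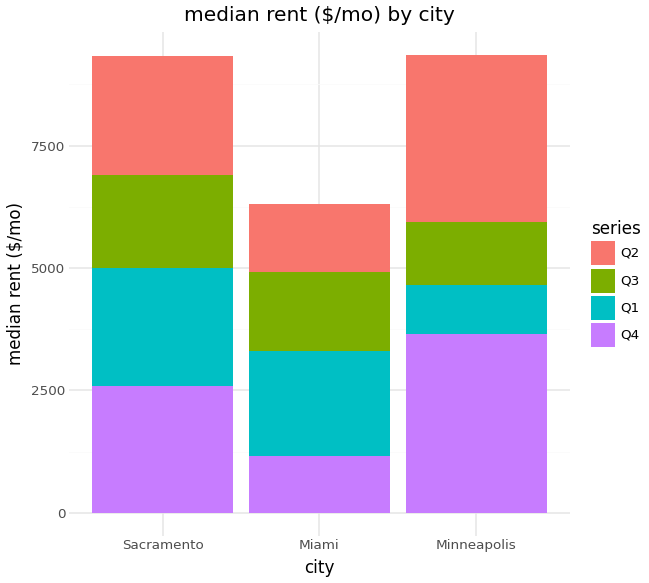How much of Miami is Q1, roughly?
≈ 2000

Q1 top ≈ 3000, bottom ≈ 1000; segment ≈ 2000.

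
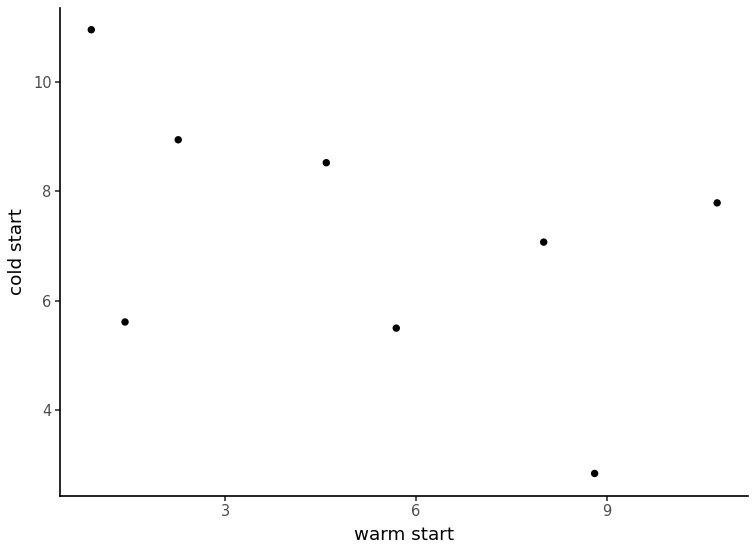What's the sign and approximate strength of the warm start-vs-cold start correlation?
Points are negatively correlated; moderate (|r| ≈ 0.5).

negative, moderate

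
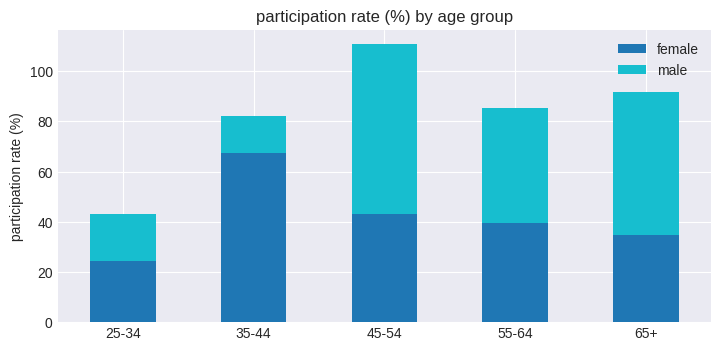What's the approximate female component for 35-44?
female top ≈ 70, bottom ≈ 0; segment ≈ 70.

≈ 70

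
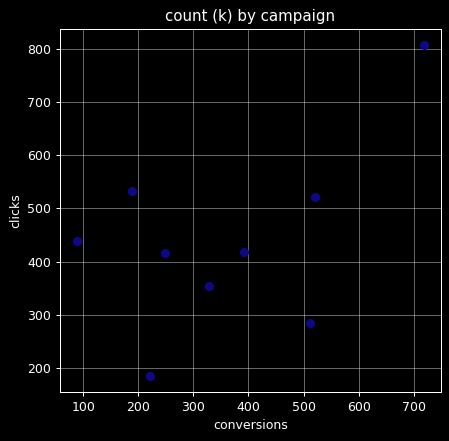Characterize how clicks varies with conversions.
positive, moderate

Points are positively correlated; moderate (|r| ≈ 0.5).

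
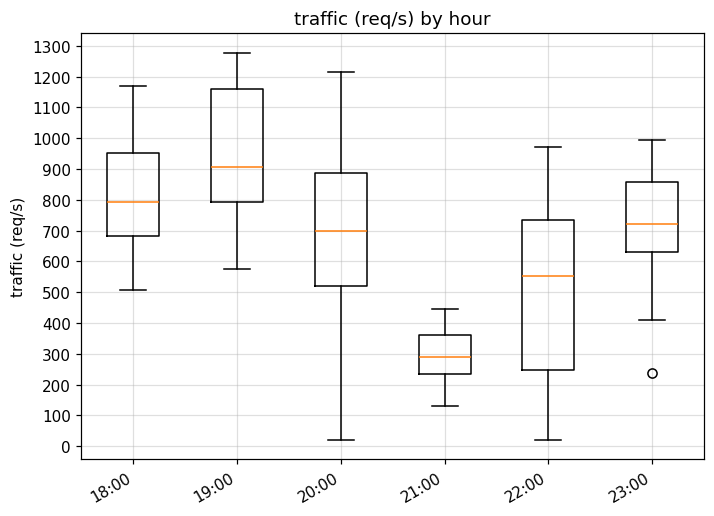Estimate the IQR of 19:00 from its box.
≈ 400

Q3 ≈ 1200, Q1 ≈ 800; IQR ≈ 400.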